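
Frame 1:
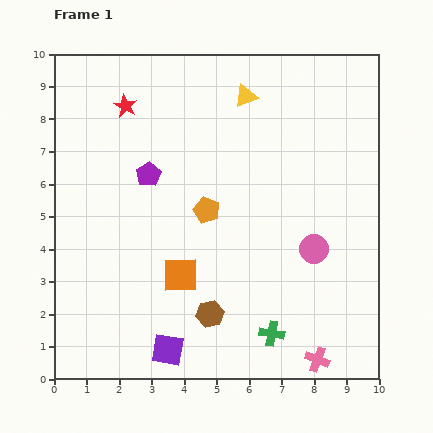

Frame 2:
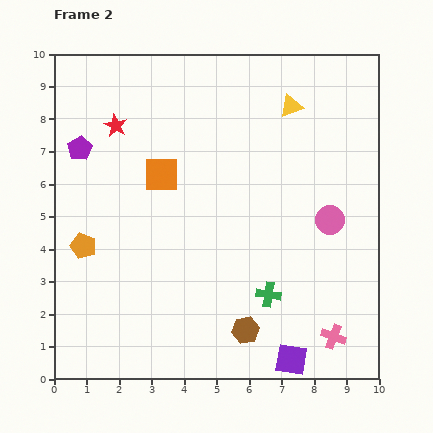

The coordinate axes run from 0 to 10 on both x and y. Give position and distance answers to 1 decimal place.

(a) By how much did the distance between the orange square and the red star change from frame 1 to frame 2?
-3.4

Distance in frame 1: 5.5. Distance in frame 2: 2.1.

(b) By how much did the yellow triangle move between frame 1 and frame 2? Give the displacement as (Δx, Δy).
(1.4, -0.3)

The yellow triangle was at (5.9, 8.7) in frame 1 and (7.3, 8.4) in frame 2.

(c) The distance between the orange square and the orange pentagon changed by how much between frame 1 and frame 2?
+1.1

Distance in frame 1: 2.2. Distance in frame 2: 3.3.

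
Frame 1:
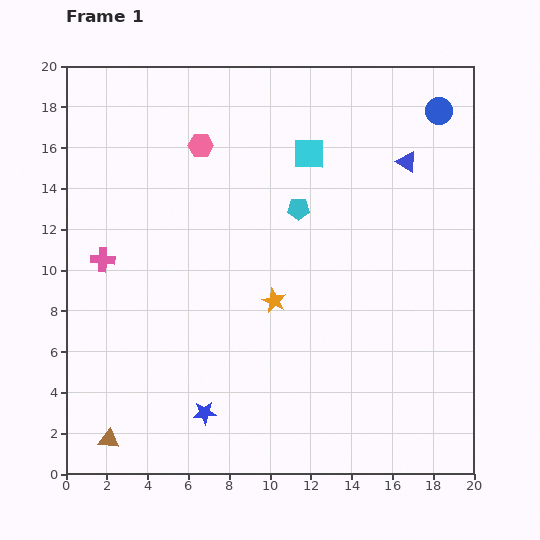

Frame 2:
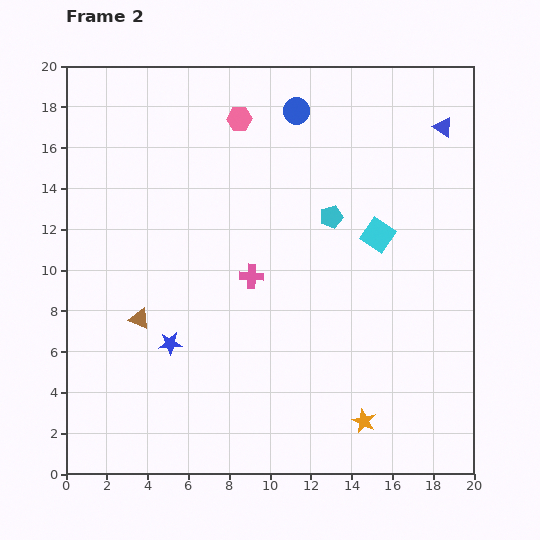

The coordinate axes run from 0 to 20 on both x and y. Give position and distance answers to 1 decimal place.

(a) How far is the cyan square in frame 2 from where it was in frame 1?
5.2

The cyan square moved from (11.9, 15.7) to (15.3, 11.7), a distance of √(3.4² + 4.0²) ≈ 5.2.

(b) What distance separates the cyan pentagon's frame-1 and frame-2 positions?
1.6

The cyan pentagon moved from (11.4, 13.0) to (13.0, 12.6), a distance of √(1.6² + 0.4²) ≈ 1.6.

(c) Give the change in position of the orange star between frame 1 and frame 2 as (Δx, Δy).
(4.4, -5.9)

The orange star was at (10.2, 8.5) in frame 1 and (14.6, 2.6) in frame 2.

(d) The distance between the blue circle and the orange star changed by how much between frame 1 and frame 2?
+3.3

Distance in frame 1: 12.3. Distance in frame 2: 15.6.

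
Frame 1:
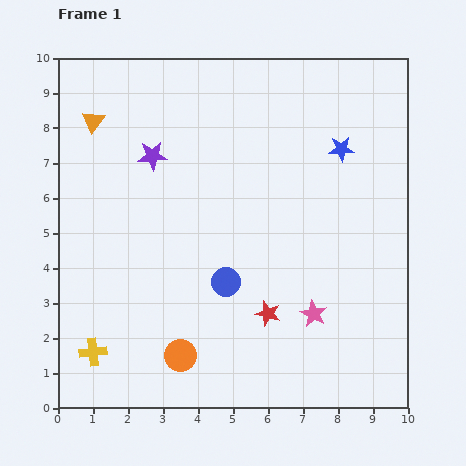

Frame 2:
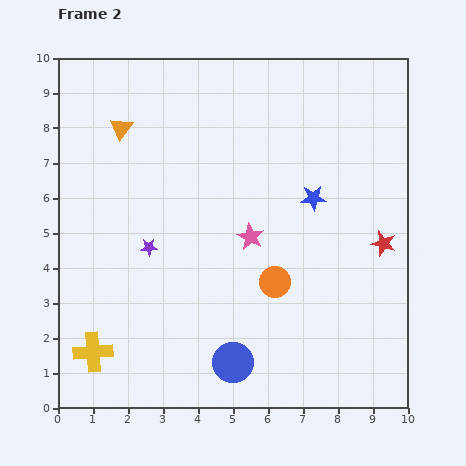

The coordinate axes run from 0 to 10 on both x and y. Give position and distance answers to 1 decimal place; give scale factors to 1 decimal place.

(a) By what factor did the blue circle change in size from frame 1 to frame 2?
1.4×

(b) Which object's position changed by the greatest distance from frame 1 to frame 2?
the red star

(moved 3.9; next 3.4)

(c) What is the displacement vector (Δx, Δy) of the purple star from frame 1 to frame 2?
(-0.1, -2.6)

The purple star was at (2.7, 7.2) in frame 1 and (2.6, 4.6) in frame 2.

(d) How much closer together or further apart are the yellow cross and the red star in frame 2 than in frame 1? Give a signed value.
+3.8

Distance in frame 1: 5.1. Distance in frame 2: 8.9.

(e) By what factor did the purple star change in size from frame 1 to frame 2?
0.6×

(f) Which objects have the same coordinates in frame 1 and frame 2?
the yellow cross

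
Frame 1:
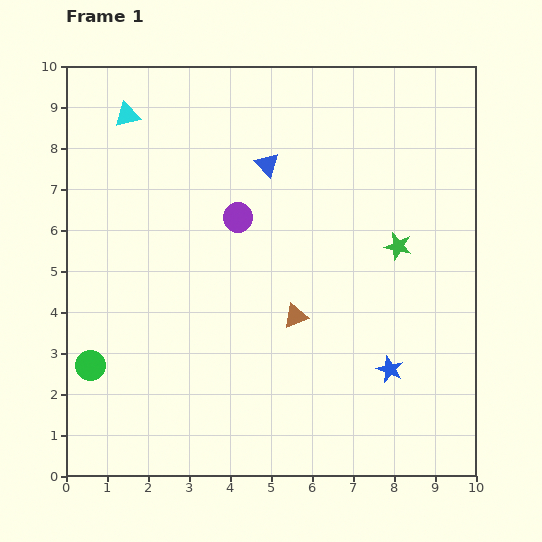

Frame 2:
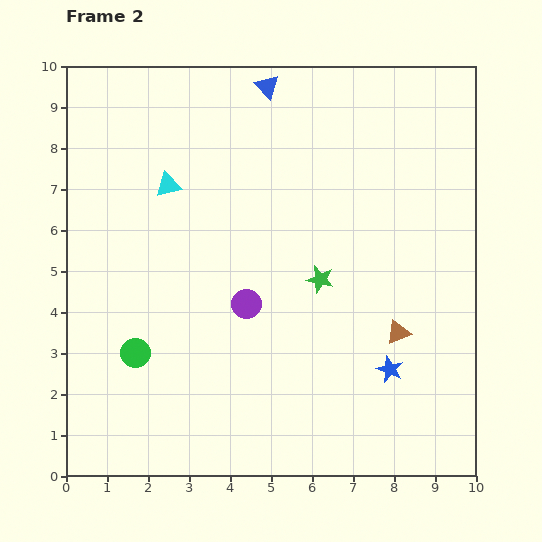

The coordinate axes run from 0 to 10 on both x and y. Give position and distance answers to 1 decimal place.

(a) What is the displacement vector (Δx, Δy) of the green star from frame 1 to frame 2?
(-1.9, -0.8)

The green star was at (8.1, 5.6) in frame 1 and (6.2, 4.8) in frame 2.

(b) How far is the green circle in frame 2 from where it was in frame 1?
1.1

The green circle moved from (0.6, 2.7) to (1.7, 3.0), a distance of √(1.1² + 0.3²) ≈ 1.1.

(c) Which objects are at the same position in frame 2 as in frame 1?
the blue star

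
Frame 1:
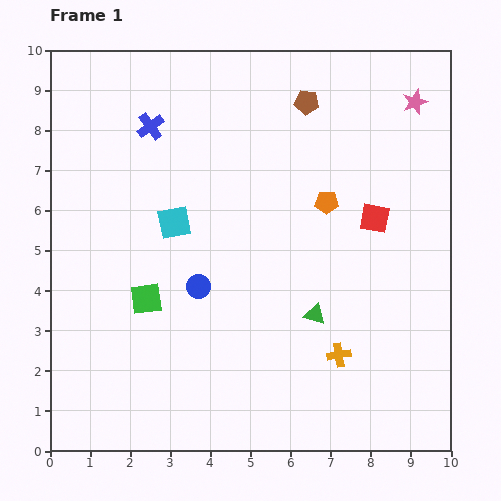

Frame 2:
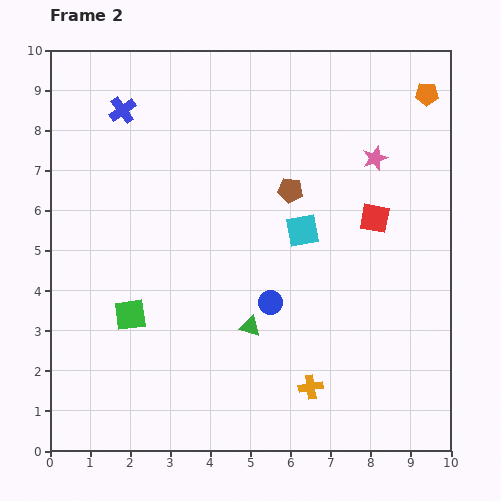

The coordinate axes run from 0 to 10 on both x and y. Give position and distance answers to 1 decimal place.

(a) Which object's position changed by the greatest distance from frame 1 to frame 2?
the orange pentagon

(moved 3.7; next 3.2)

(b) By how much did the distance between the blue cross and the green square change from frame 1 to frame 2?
+0.8

Distance in frame 1: 4.3. Distance in frame 2: 5.1.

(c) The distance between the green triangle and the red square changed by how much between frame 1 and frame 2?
+1.3

Distance in frame 1: 2.8. Distance in frame 2: 4.1.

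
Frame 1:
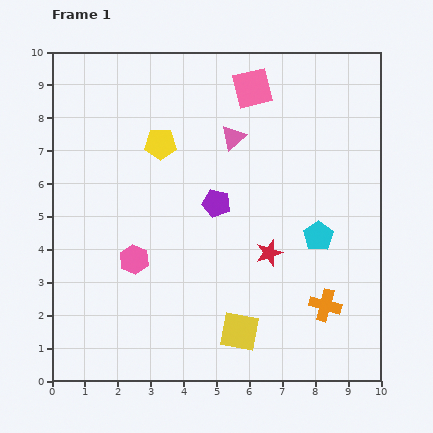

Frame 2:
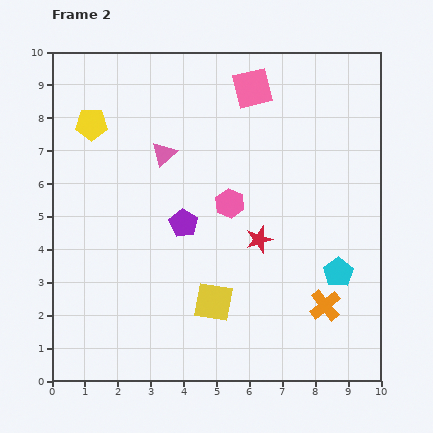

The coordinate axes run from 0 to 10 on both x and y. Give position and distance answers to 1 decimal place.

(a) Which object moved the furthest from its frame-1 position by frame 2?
the pink hexagon

(moved 3.4; next 2.2)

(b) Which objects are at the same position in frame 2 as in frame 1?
the orange cross, the pink square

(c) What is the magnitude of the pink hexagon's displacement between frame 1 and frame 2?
3.4

The pink hexagon moved from (2.5, 3.7) to (5.4, 5.4), a distance of √(2.9² + 1.7²) ≈ 3.4.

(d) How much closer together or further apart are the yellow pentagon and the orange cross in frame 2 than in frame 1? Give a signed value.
+2.0

Distance in frame 1: 7.0. Distance in frame 2: 9.0.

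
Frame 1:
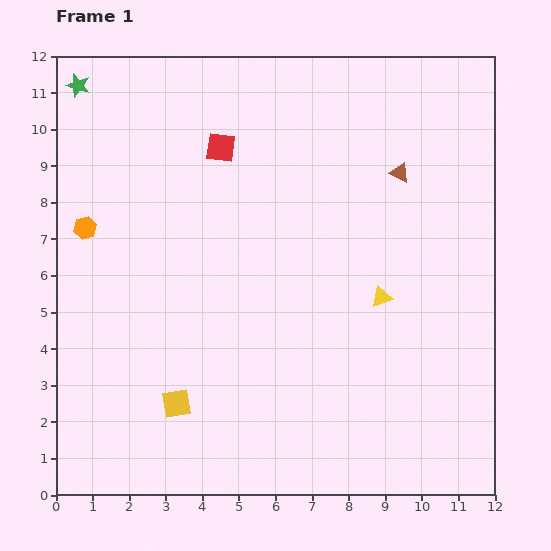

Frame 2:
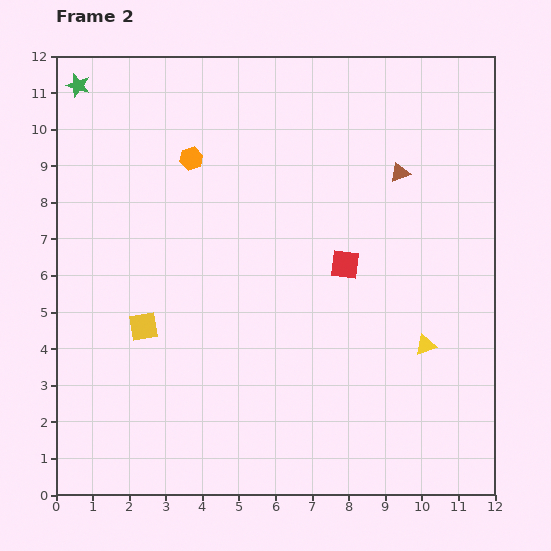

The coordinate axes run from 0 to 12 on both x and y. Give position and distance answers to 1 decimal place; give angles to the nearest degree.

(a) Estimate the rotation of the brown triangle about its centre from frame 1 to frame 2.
47° counter-clockwise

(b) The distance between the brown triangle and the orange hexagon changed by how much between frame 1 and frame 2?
-3.0

Distance in frame 1: 8.7. Distance in frame 2: 5.7.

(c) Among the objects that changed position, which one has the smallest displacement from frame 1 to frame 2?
the yellow triangle

(moved 1.8)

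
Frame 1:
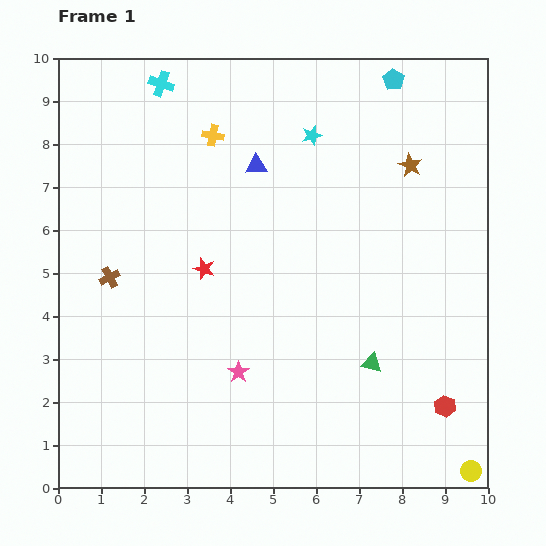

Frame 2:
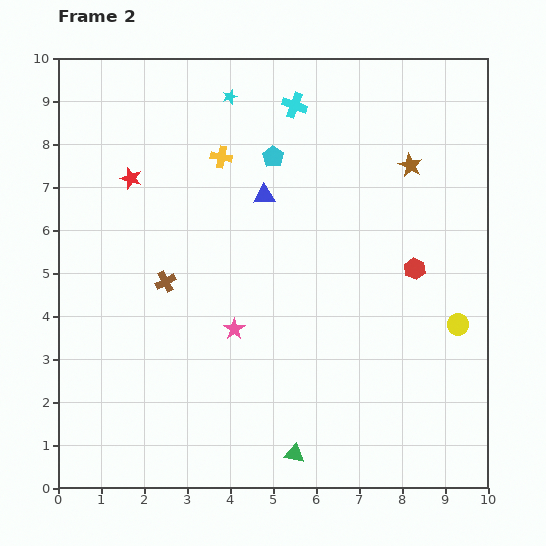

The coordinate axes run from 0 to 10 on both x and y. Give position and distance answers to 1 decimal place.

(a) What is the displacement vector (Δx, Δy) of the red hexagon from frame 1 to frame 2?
(-0.7, 3.2)

The red hexagon was at (9.0, 1.9) in frame 1 and (8.3, 5.1) in frame 2.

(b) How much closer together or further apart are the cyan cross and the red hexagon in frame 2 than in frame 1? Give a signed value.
-5.3

Distance in frame 1: 10.0. Distance in frame 2: 4.7.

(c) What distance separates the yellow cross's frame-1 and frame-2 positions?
0.5

The yellow cross moved from (3.6, 8.2) to (3.8, 7.7), a distance of √(0.2² + 0.5²) ≈ 0.5.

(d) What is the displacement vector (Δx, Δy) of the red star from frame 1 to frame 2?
(-1.7, 2.1)

The red star was at (3.4, 5.1) in frame 1 and (1.7, 7.2) in frame 2.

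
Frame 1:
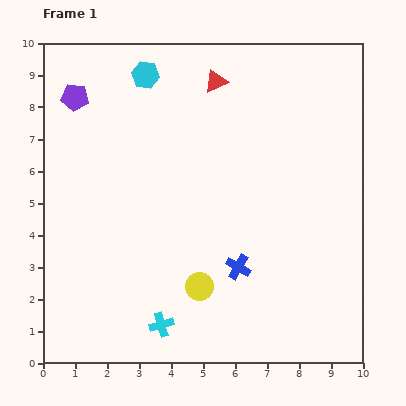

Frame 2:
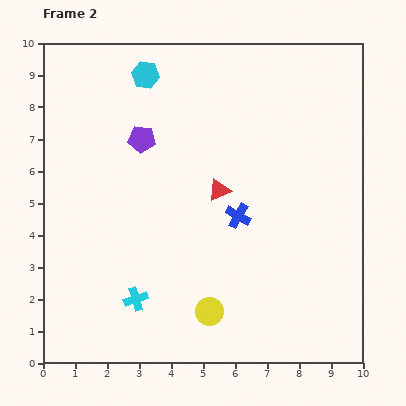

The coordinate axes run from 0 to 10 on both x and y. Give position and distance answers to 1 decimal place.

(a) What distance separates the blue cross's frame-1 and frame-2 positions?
1.6

The blue cross moved from (6.1, 3.0) to (6.1, 4.6), a distance of √(0.0² + 1.6²) ≈ 1.6.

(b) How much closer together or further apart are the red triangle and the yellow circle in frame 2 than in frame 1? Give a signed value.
-2.6

Distance in frame 1: 6.4. Distance in frame 2: 3.8.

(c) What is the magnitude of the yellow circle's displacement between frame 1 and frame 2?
0.9

The yellow circle moved from (4.9, 2.4) to (5.2, 1.6), a distance of √(0.3² + 0.8²) ≈ 0.9.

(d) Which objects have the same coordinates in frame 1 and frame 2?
the cyan hexagon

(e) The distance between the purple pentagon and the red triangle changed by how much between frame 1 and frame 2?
-1.5

Distance in frame 1: 4.4. Distance in frame 2: 2.9.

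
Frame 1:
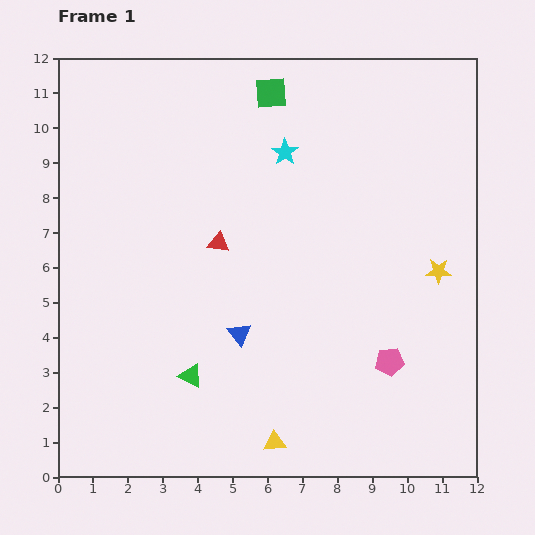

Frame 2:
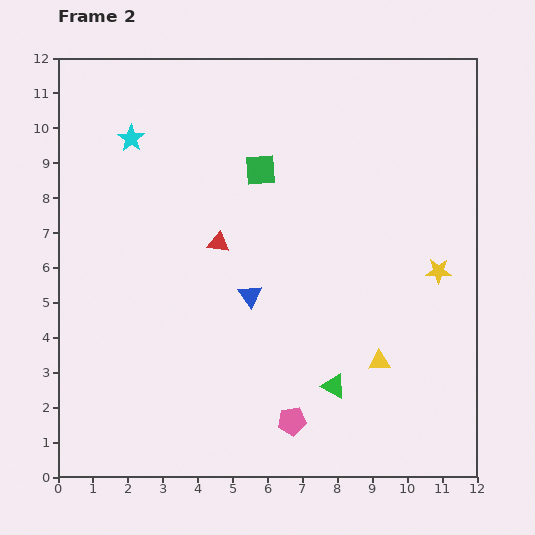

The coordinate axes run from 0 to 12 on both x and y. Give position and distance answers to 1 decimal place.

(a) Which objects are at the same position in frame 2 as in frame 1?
the red triangle, the yellow star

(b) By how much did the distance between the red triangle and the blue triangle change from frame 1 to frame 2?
-1.0

Distance in frame 1: 2.7. Distance in frame 2: 1.7.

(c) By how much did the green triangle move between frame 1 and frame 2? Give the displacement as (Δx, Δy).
(4.1, -0.3)

The green triangle was at (3.8, 2.9) in frame 1 and (7.9, 2.6) in frame 2.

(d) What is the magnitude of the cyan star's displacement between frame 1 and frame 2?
4.4

The cyan star moved from (6.5, 9.3) to (2.1, 9.7), a distance of √(4.4² + 0.4²) ≈ 4.4.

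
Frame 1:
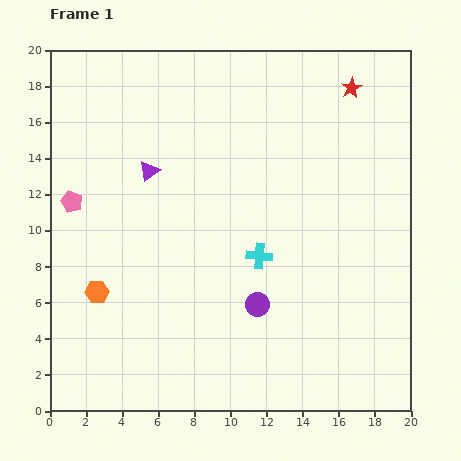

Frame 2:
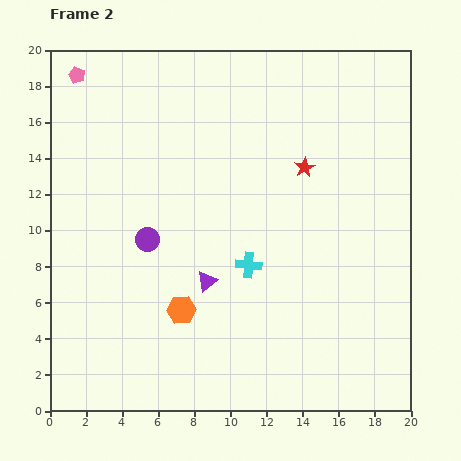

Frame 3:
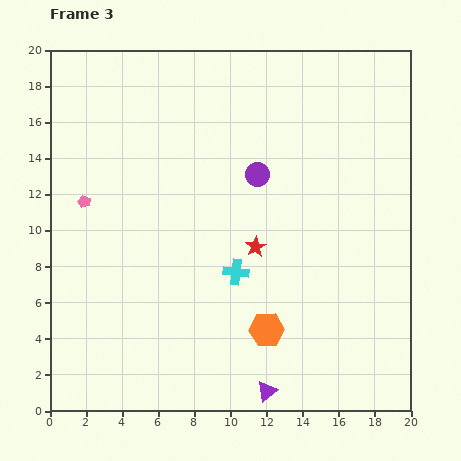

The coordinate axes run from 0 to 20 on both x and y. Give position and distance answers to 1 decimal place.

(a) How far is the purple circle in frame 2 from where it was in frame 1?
7.1

The purple circle moved from (11.5, 5.9) to (5.4, 9.5), a distance of √(6.1² + 3.6²) ≈ 7.1.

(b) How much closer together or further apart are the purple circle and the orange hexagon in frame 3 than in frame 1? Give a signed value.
-0.3

Distance in frame 1: 8.9. Distance in frame 3: 8.6.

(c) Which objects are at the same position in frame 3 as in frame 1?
none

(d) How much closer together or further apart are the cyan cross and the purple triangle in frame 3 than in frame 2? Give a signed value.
+4.3

Distance in frame 2: 2.5. Distance in frame 3: 6.8.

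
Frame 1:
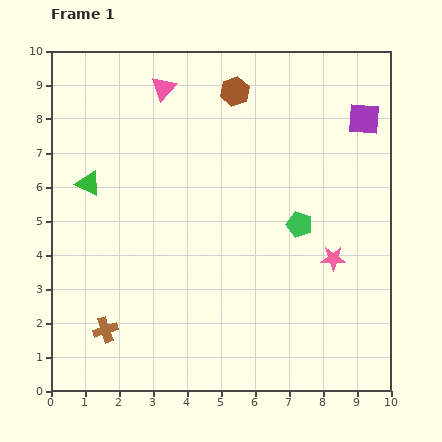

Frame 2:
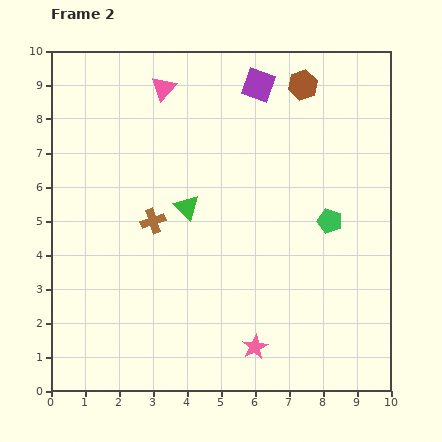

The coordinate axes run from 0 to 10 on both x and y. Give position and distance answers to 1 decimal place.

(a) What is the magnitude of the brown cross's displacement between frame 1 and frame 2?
3.5

The brown cross moved from (1.6, 1.8) to (3.0, 5.0), a distance of √(1.4² + 3.2²) ≈ 3.5.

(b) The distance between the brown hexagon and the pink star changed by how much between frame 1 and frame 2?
+2.1

Distance in frame 1: 5.7. Distance in frame 2: 7.8.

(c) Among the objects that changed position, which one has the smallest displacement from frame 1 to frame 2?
the green pentagon

(moved 0.9)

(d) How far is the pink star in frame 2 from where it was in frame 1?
3.5

The pink star moved from (8.3, 3.9) to (6.0, 1.3), a distance of √(2.3² + 2.6²) ≈ 3.5.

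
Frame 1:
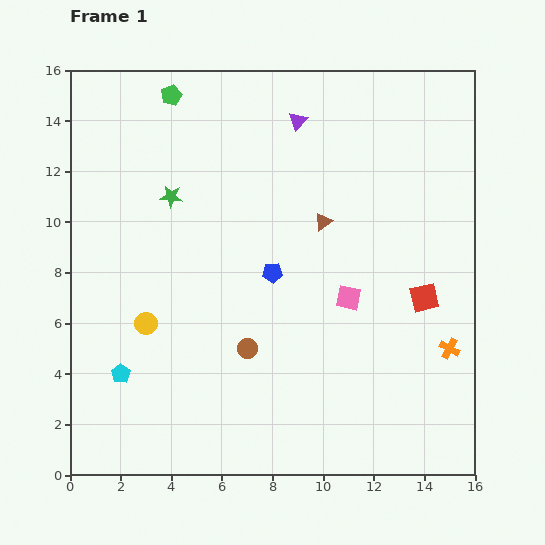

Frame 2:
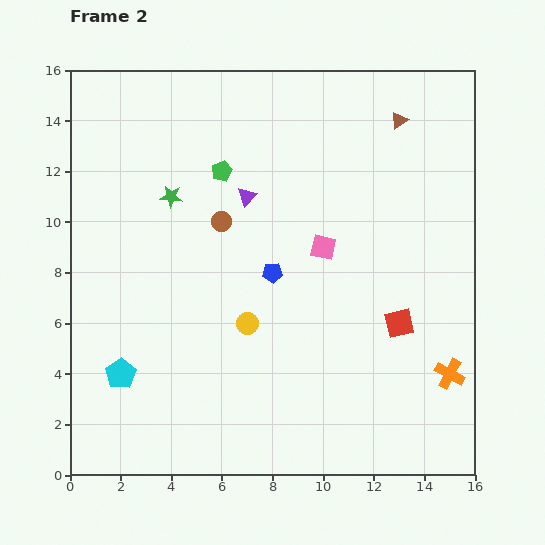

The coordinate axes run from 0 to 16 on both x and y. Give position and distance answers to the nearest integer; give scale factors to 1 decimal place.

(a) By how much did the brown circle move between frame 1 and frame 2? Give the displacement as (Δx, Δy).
(-1, 5)

The brown circle was at (7, 5) in frame 1 and (6, 10) in frame 2.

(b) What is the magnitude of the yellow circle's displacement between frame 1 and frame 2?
4

The yellow circle moved from (3, 6) to (7, 6), a distance of √(4² + 0²) ≈ 4.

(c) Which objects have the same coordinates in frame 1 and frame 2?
the cyan pentagon, the blue pentagon, the green star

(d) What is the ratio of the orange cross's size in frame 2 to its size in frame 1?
1.5×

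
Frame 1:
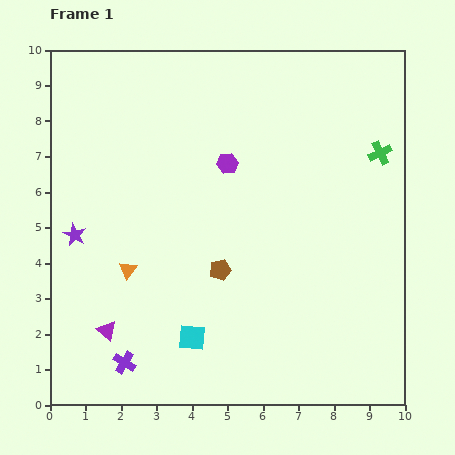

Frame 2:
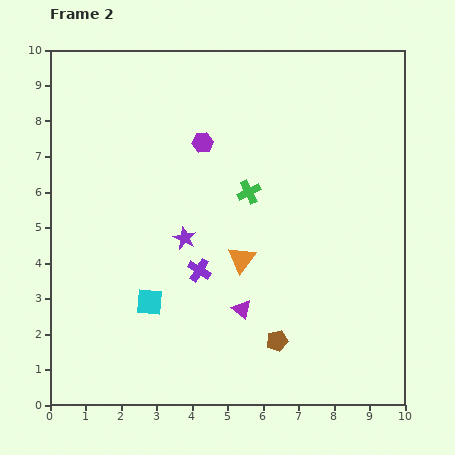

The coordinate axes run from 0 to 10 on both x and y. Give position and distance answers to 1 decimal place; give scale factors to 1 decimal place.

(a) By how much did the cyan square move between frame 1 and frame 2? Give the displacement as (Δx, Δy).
(-1.2, 1.0)

The cyan square was at (4.0, 1.9) in frame 1 and (2.8, 2.9) in frame 2.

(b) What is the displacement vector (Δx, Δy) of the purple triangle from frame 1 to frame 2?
(3.8, 0.6)

The purple triangle was at (1.6, 2.1) in frame 1 and (5.4, 2.7) in frame 2.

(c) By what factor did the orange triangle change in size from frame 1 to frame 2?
1.6×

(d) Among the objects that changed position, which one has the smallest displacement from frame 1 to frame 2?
the purple hexagon

(moved 0.9)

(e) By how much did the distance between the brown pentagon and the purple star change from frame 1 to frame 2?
-0.3

Distance in frame 1: 4.2. Distance in frame 2: 3.9.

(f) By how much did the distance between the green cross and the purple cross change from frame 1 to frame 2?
-6.7

Distance in frame 1: 9.3. Distance in frame 2: 2.6.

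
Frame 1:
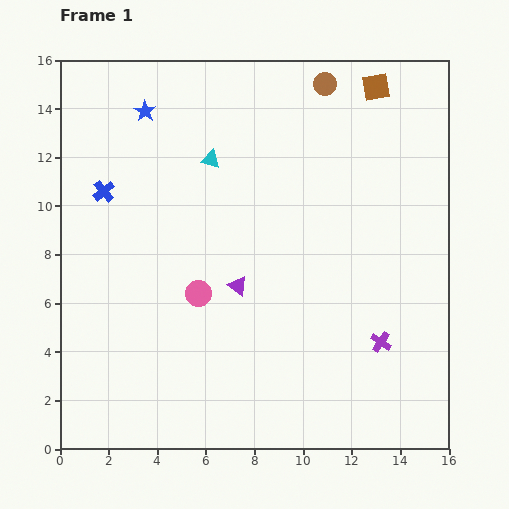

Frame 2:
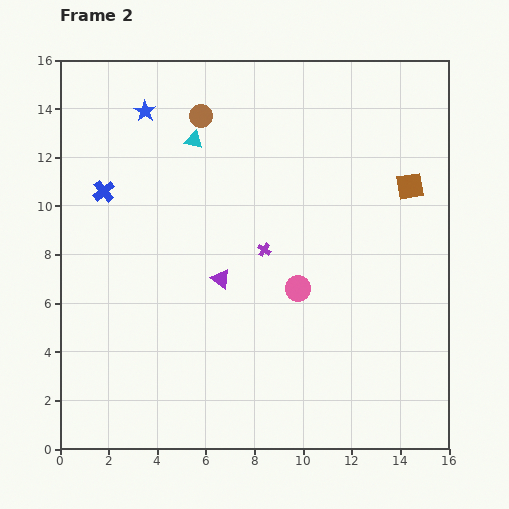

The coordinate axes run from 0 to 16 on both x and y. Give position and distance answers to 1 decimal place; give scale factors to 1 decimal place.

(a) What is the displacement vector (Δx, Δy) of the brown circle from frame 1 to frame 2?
(-5.1, -1.3)

The brown circle was at (10.9, 15.0) in frame 1 and (5.8, 13.7) in frame 2.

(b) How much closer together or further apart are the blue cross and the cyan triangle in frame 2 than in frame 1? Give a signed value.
-0.3

Distance in frame 1: 4.6. Distance in frame 2: 4.3.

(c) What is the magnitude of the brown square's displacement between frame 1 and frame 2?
4.3

The brown square moved from (13.0, 14.9) to (14.4, 10.8), a distance of √(1.4² + 4.1²) ≈ 4.3.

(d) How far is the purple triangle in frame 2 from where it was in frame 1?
0.8

The purple triangle moved from (7.3, 6.7) to (6.6, 7.0), a distance of √(0.7² + 0.3²) ≈ 0.8.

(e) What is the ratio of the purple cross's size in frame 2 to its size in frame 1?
0.6×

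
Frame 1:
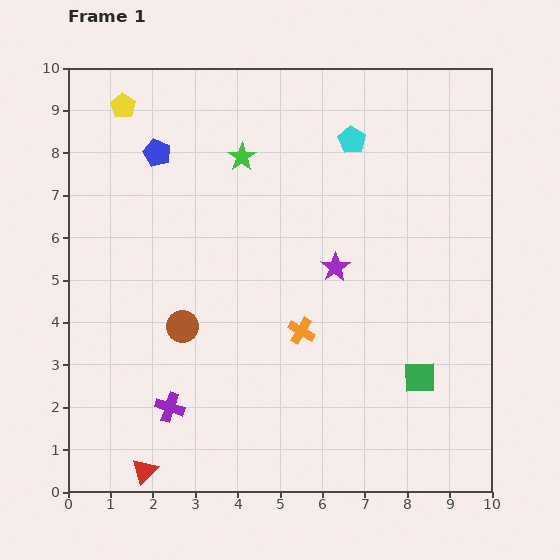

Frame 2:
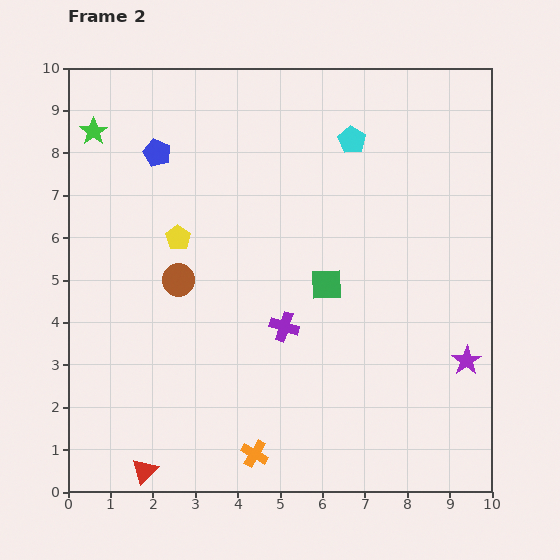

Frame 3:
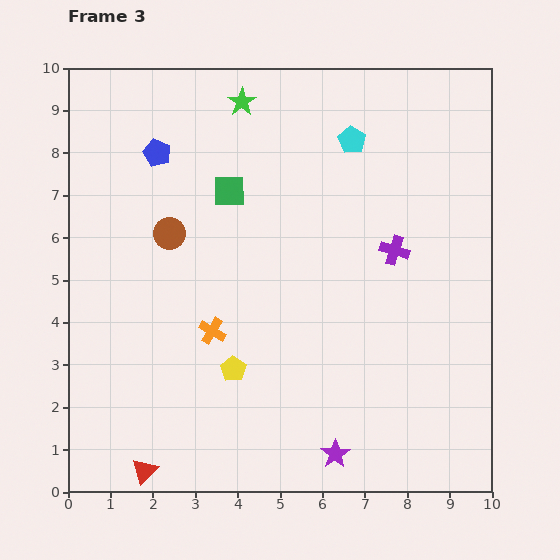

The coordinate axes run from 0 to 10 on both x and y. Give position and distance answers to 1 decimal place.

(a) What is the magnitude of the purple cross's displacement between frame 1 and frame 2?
3.3

The purple cross moved from (2.4, 2.0) to (5.1, 3.9), a distance of √(2.7² + 1.9²) ≈ 3.3.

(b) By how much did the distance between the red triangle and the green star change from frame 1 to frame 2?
+0.4

Distance in frame 1: 7.7. Distance in frame 2: 8.1.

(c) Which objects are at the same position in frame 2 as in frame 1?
the red triangle, the cyan pentagon, the blue pentagon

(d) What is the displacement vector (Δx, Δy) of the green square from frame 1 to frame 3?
(-4.5, 4.4)

The green square was at (8.3, 2.7) in frame 1 and (3.8, 7.1) in frame 3.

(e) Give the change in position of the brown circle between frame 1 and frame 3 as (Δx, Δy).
(-0.3, 2.2)

The brown circle was at (2.7, 3.9) in frame 1 and (2.4, 6.1) in frame 3.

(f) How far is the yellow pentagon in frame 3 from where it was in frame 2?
3.4

The yellow pentagon moved from (2.6, 6.0) to (3.9, 2.9), a distance of √(1.3² + 3.1²) ≈ 3.4.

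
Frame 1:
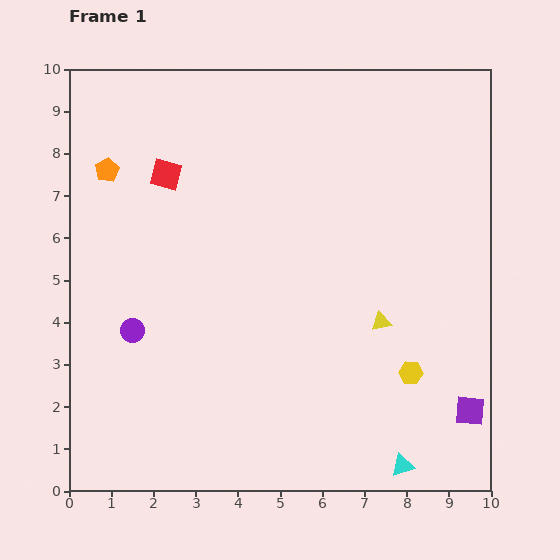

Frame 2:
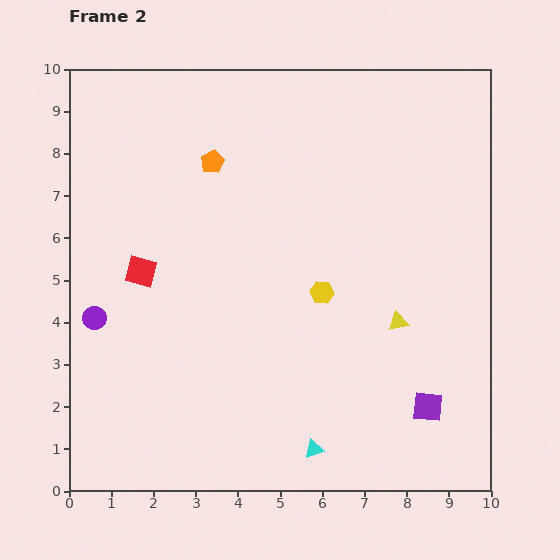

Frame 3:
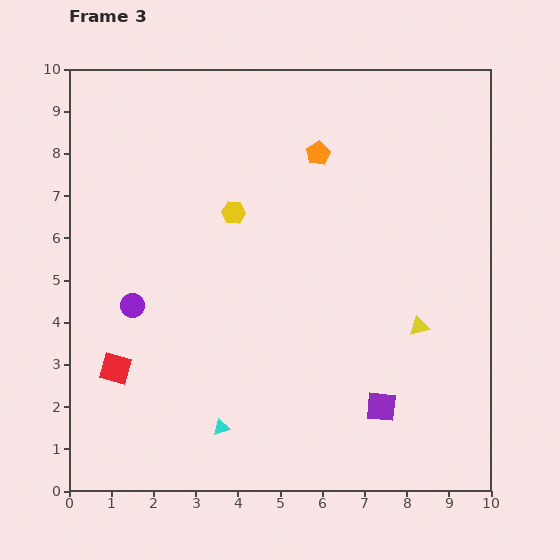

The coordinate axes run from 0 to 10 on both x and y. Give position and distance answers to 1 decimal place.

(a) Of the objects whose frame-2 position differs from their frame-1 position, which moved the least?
the yellow triangle

(moved 0.4)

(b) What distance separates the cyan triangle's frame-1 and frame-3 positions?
4.4

The cyan triangle moved from (7.9, 0.6) to (3.6, 1.5), a distance of √(4.3² + 0.9²) ≈ 4.4.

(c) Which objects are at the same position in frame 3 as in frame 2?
none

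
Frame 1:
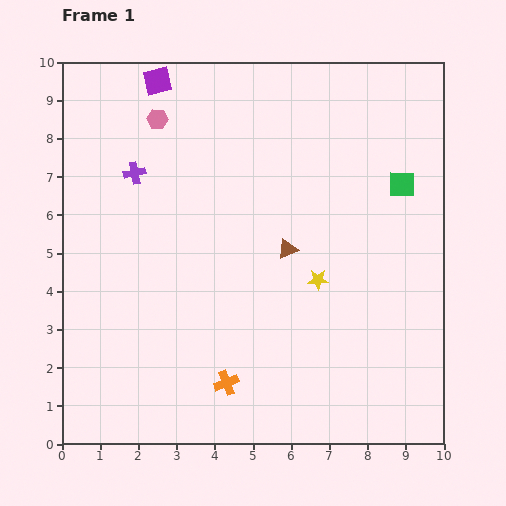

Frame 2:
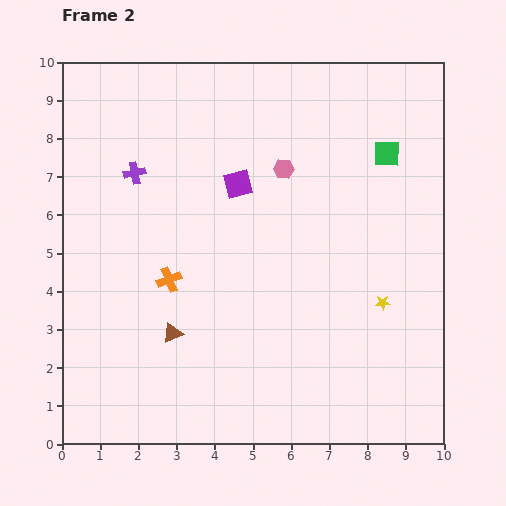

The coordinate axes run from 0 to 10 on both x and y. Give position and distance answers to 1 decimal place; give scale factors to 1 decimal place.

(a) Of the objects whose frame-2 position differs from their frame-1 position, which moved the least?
the green square

(moved 0.9)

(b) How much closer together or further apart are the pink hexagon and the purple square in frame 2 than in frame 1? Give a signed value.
+0.3

Distance in frame 1: 1.0. Distance in frame 2: 1.3.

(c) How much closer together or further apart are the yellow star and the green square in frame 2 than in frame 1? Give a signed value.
+0.6

Distance in frame 1: 3.3. Distance in frame 2: 3.9.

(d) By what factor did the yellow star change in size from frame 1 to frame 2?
0.7×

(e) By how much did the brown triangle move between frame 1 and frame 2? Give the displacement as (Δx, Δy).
(-3.0, -2.2)

The brown triangle was at (5.9, 5.1) in frame 1 and (2.9, 2.9) in frame 2.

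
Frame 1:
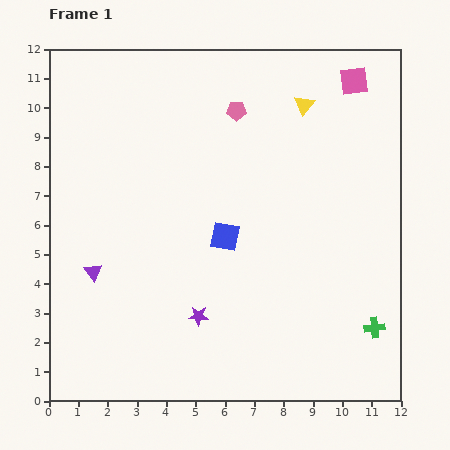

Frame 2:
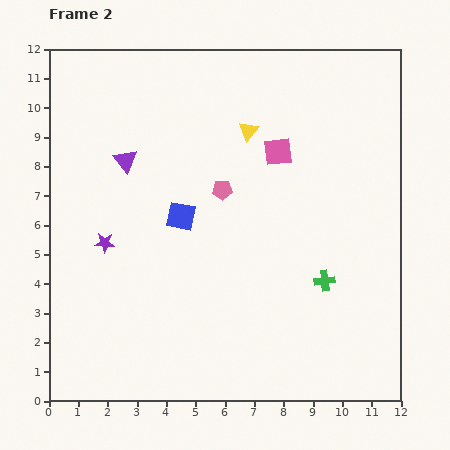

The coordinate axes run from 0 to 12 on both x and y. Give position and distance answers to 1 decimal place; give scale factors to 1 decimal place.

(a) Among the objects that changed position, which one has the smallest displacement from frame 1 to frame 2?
the blue square

(moved 1.7)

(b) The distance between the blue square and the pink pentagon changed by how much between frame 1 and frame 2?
-2.6

Distance in frame 1: 4.3. Distance in frame 2: 1.7.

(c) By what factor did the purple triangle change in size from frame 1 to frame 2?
1.3×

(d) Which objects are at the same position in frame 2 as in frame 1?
none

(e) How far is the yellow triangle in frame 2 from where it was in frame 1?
2.1

The yellow triangle moved from (8.7, 10.1) to (6.8, 9.2), a distance of √(1.9² + 0.9²) ≈ 2.1.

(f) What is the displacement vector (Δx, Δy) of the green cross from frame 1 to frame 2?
(-1.7, 1.6)

The green cross was at (11.1, 2.5) in frame 1 and (9.4, 4.1) in frame 2.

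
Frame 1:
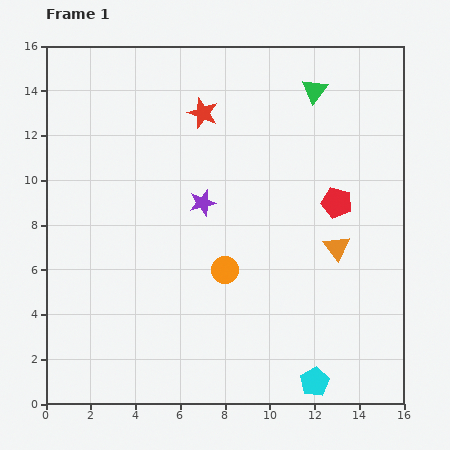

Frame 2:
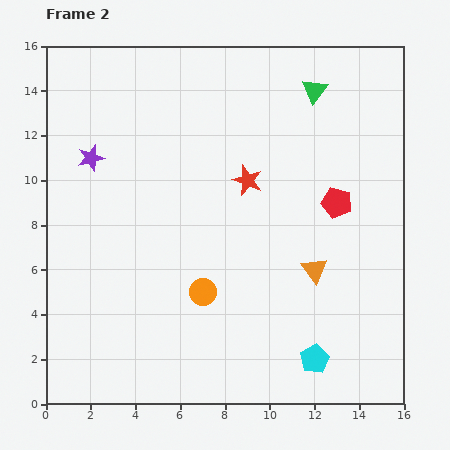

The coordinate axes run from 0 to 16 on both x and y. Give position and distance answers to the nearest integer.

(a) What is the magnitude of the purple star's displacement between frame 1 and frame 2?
5

The purple star moved from (7, 9) to (2, 11), a distance of √(5² + 2²) ≈ 5.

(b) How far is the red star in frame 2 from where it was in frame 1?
4

The red star moved from (7, 13) to (9, 10), a distance of √(2² + 3²) ≈ 4.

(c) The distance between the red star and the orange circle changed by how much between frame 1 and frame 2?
-2

Distance in frame 1: 7. Distance in frame 2: 5.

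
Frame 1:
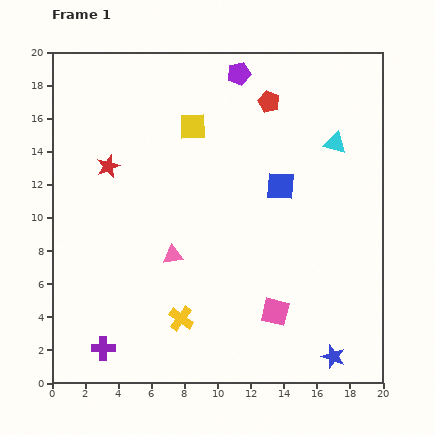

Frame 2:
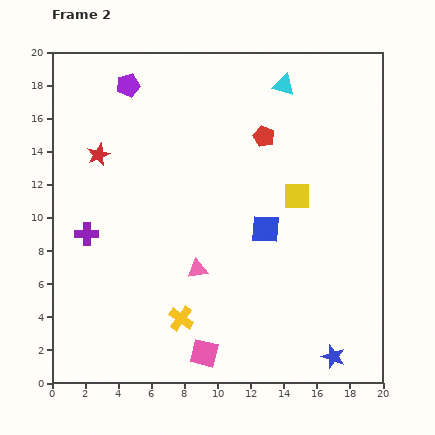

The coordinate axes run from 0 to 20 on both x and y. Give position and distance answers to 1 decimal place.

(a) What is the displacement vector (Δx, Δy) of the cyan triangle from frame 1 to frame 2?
(-3.1, 3.5)

The cyan triangle was at (17.1, 14.5) in frame 1 and (14.0, 18.0) in frame 2.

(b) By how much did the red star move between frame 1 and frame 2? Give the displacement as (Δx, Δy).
(-0.6, 0.7)

The red star was at (3.4, 13.1) in frame 1 and (2.8, 13.8) in frame 2.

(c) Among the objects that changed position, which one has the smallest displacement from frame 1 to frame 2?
the red star

(moved 0.9)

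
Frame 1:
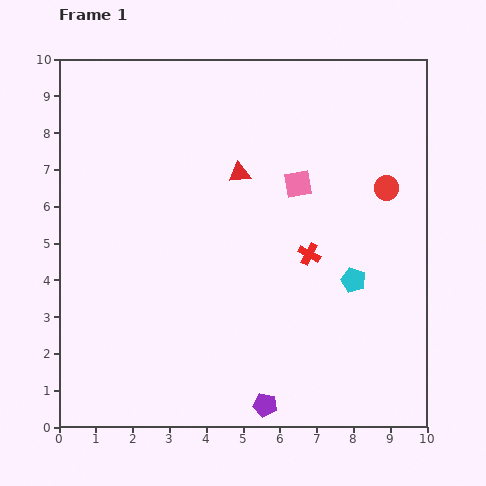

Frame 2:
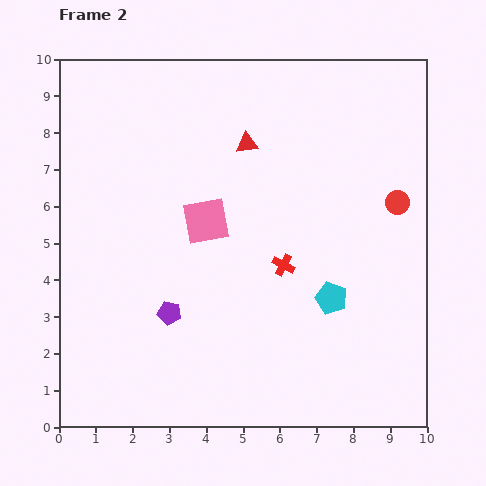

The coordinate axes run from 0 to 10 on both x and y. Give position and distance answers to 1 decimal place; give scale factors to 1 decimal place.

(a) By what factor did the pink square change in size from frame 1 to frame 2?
1.7×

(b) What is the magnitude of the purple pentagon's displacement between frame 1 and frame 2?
3.6

The purple pentagon moved from (5.6, 0.6) to (3.0, 3.1), a distance of √(2.6² + 2.5²) ≈ 3.6.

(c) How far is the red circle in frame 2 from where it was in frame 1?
0.5

The red circle moved from (8.9, 6.5) to (9.2, 6.1), a distance of √(0.3² + 0.4²) ≈ 0.5.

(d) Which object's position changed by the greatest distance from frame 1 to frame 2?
the purple pentagon

(moved 3.6; next 2.7)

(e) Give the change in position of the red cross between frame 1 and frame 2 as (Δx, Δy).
(-0.7, -0.3)

The red cross was at (6.8, 4.7) in frame 1 and (6.1, 4.4) in frame 2.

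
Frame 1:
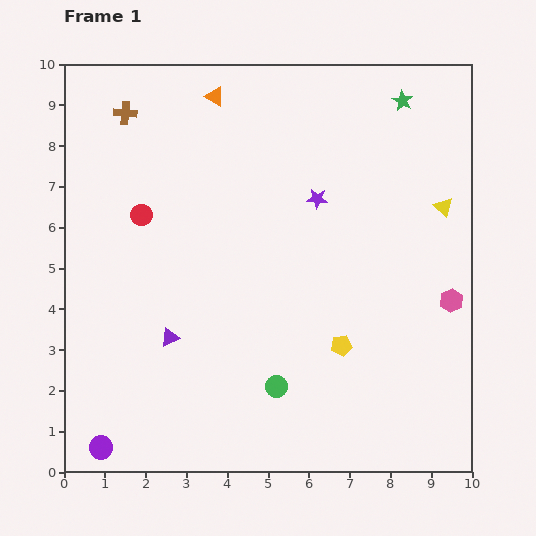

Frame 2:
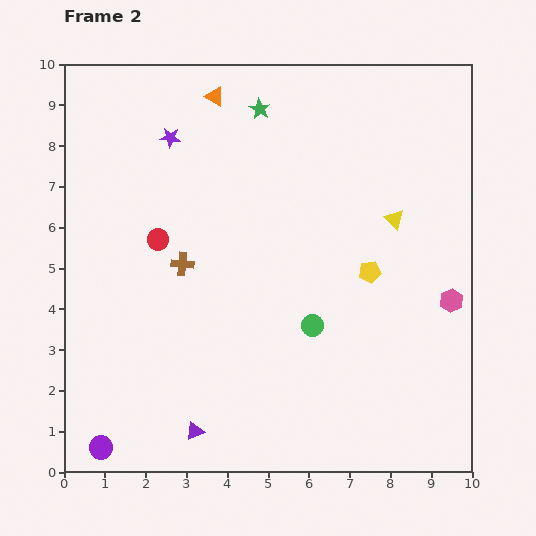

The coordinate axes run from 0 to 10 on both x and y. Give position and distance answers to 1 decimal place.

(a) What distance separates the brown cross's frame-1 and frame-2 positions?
4.0

The brown cross moved from (1.5, 8.8) to (2.9, 5.1), a distance of √(1.4² + 3.7²) ≈ 4.0.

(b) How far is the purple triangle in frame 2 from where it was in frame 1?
2.4

The purple triangle moved from (2.6, 3.3) to (3.2, 1.0), a distance of √(0.6² + 2.3²) ≈ 2.4.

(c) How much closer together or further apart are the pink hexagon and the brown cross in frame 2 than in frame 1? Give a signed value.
-2.5

Distance in frame 1: 9.2. Distance in frame 2: 6.7.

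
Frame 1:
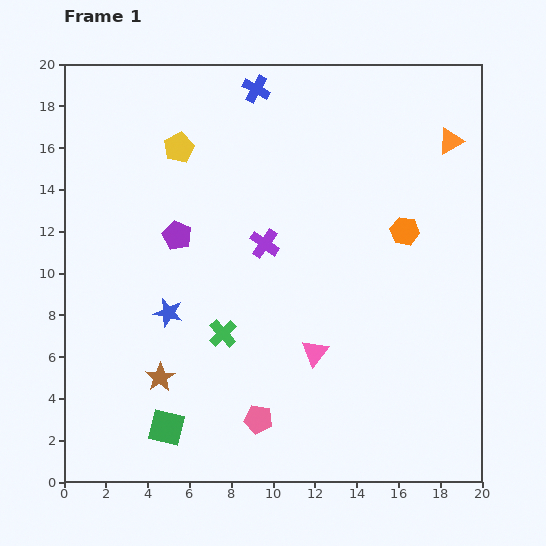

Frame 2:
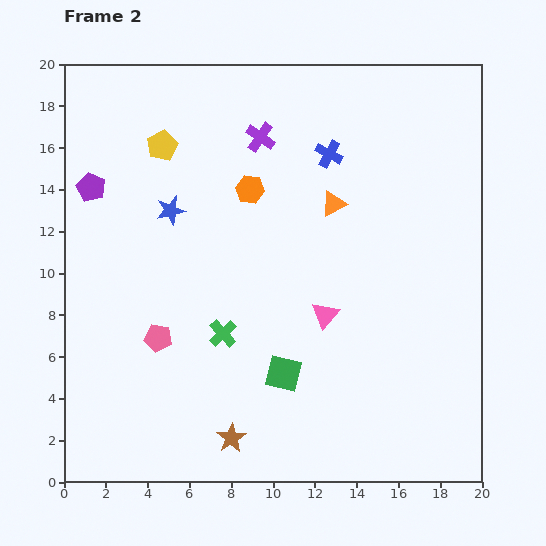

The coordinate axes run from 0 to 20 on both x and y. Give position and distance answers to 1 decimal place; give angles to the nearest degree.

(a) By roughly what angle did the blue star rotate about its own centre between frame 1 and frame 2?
26° counter-clockwise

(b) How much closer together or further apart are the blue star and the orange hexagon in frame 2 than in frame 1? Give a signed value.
-8.1

Distance in frame 1: 12.0. Distance in frame 2: 3.9.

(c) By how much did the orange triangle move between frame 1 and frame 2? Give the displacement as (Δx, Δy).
(-5.6, -3.0)

The orange triangle was at (18.5, 16.3) in frame 1 and (12.9, 13.3) in frame 2.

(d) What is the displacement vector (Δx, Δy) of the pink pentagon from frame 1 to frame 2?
(-4.8, 3.9)

The pink pentagon was at (9.3, 3.0) in frame 1 and (4.5, 6.9) in frame 2.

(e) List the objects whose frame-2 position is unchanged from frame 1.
the green cross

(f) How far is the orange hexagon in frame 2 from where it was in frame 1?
7.7

The orange hexagon moved from (16.3, 12.0) to (8.9, 14.0), a distance of √(7.4² + 2.0²) ≈ 7.7.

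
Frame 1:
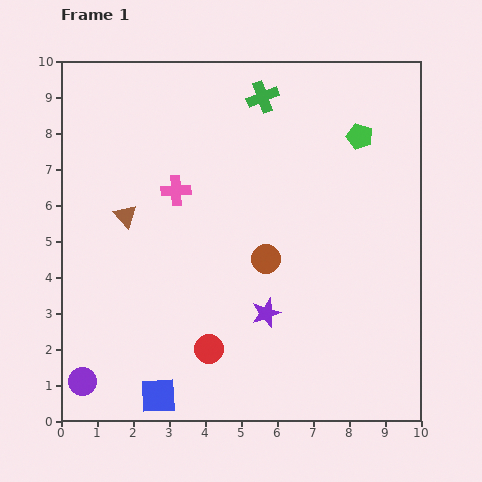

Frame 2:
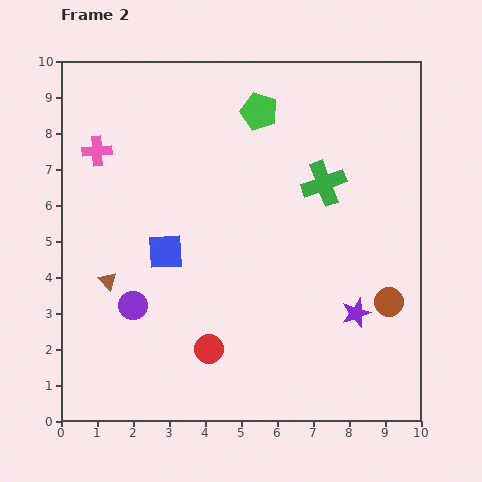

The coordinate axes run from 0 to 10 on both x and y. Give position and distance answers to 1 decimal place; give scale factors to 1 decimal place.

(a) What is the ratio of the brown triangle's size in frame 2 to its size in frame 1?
0.8×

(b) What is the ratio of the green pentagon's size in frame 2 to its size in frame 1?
1.4×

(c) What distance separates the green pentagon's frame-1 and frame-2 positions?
2.9

The green pentagon moved from (8.3, 7.9) to (5.5, 8.6), a distance of √(2.8² + 0.7²) ≈ 2.9.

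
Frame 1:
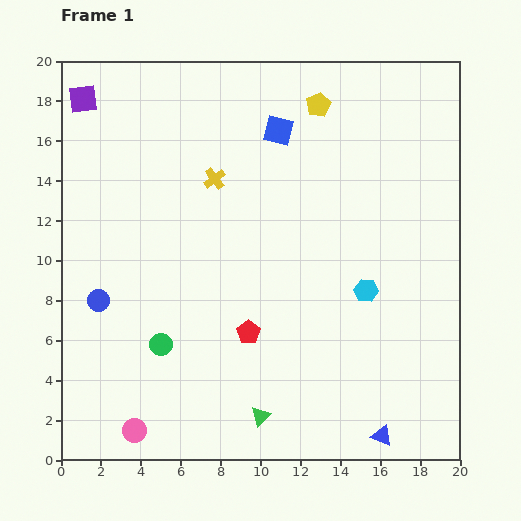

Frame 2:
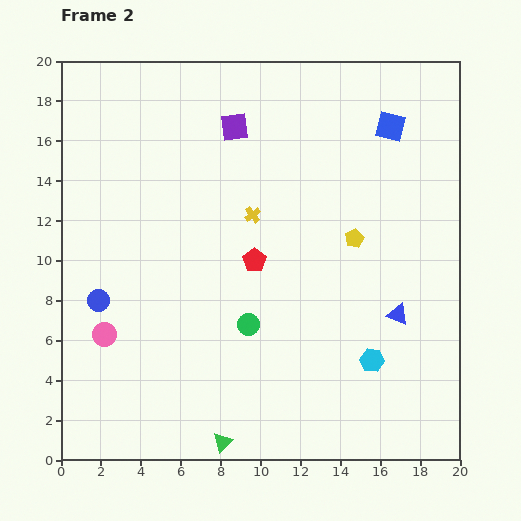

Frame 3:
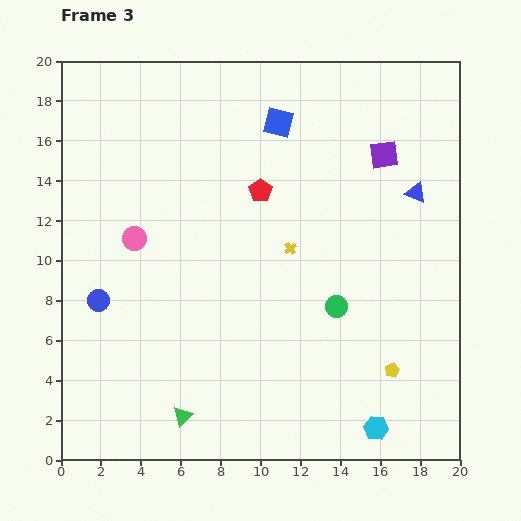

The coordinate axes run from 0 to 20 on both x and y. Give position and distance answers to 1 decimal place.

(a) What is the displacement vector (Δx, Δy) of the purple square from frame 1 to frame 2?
(7.6, -1.4)

The purple square was at (1.1, 18.1) in frame 1 and (8.7, 16.7) in frame 2.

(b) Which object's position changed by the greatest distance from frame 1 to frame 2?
the purple square

(moved 7.7; next 6.9)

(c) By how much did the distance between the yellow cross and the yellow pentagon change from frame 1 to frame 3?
+1.6

Distance in frame 1: 6.4. Distance in frame 3: 8.0.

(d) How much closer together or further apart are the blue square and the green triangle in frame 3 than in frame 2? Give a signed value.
-2.4

Distance in frame 2: 17.9. Distance in frame 3: 15.5.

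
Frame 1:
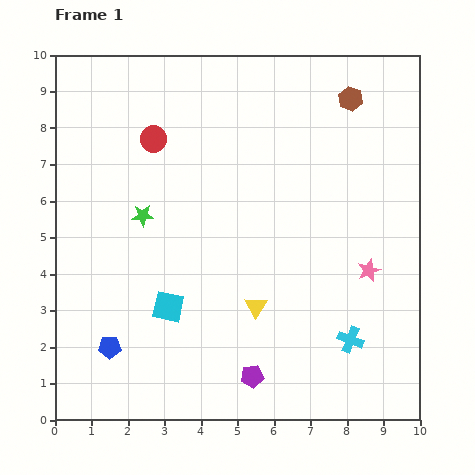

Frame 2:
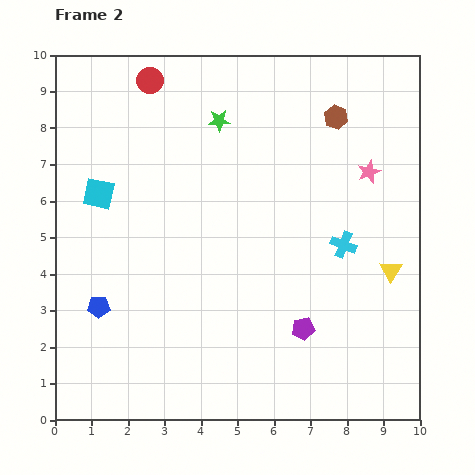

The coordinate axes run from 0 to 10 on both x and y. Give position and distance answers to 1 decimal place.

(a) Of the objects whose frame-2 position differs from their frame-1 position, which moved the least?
the brown hexagon

(moved 0.6)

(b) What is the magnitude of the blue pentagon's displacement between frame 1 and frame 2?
1.1

The blue pentagon moved from (1.5, 2.0) to (1.2, 3.1), a distance of √(0.3² + 1.1²) ≈ 1.1.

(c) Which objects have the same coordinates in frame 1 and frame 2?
none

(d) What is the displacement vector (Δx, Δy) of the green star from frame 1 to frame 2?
(2.1, 2.6)

The green star was at (2.4, 5.6) in frame 1 and (4.5, 8.2) in frame 2.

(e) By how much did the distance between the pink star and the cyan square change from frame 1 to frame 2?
+1.8

Distance in frame 1: 5.6. Distance in frame 2: 7.4.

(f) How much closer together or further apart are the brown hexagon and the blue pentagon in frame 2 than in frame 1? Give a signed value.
-1.2

Distance in frame 1: 9.5. Distance in frame 2: 8.3.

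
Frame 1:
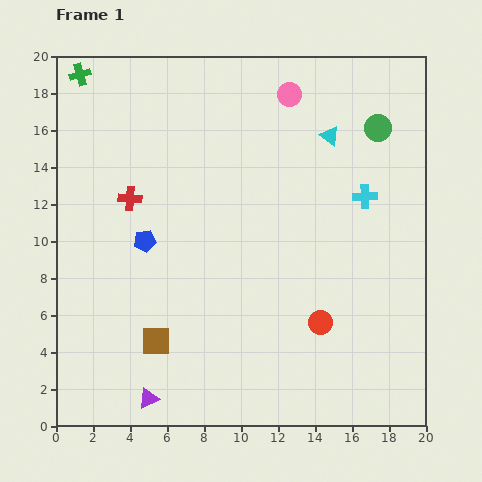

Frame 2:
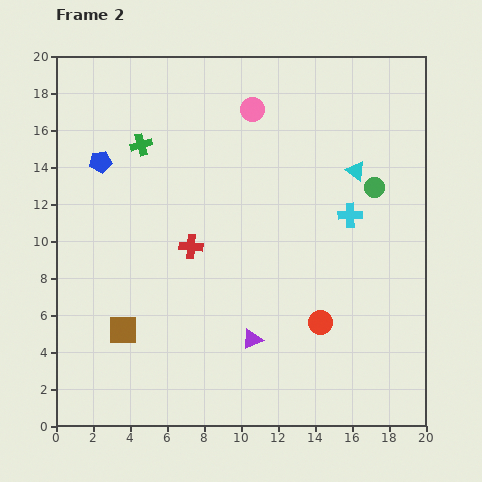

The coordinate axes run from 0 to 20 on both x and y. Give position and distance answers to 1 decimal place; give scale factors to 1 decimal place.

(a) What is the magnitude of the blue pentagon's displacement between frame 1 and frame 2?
4.9

The blue pentagon moved from (4.8, 10.0) to (2.4, 14.3), a distance of √(2.4² + 4.3²) ≈ 4.9.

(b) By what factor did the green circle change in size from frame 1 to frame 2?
0.7×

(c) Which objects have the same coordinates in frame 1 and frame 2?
the red circle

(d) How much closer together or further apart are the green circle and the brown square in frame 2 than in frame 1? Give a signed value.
-1.0

Distance in frame 1: 16.6. Distance in frame 2: 15.6.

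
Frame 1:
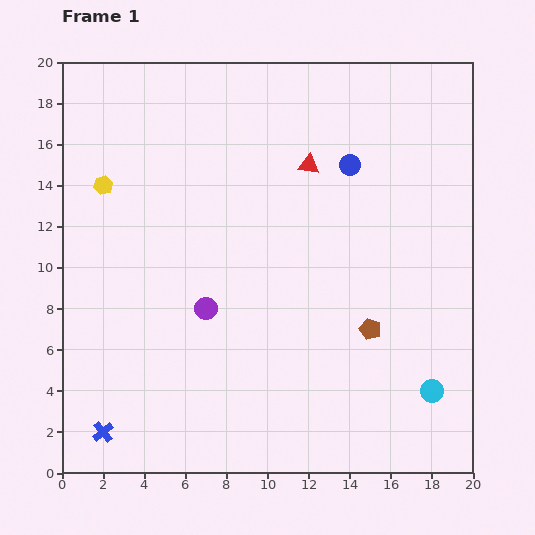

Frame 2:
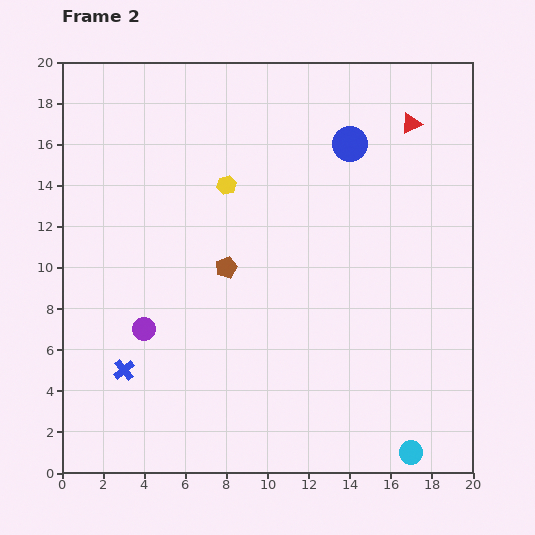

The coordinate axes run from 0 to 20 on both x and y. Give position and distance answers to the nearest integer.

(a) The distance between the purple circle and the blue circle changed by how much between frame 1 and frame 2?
+3

Distance in frame 1: 10. Distance in frame 2: 13.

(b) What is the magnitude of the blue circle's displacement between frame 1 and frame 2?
1

The blue circle moved from (14, 15) to (14, 16), a distance of √(0² + 1²) ≈ 1.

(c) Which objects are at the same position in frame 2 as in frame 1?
none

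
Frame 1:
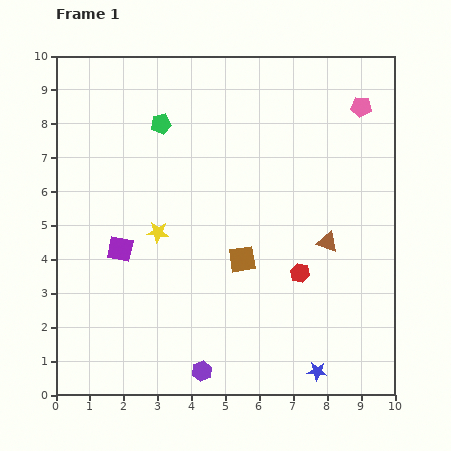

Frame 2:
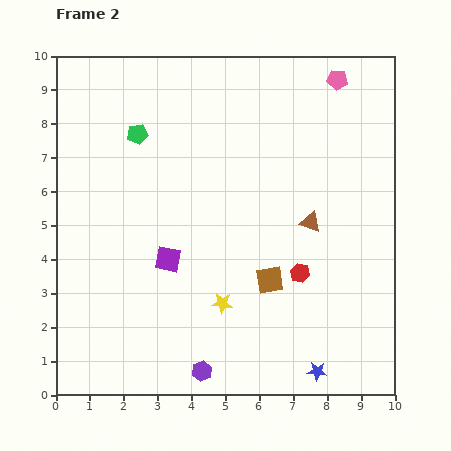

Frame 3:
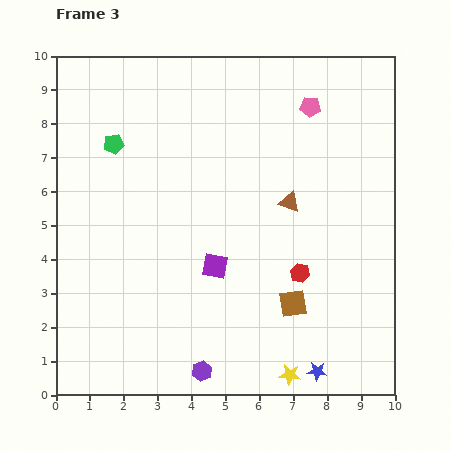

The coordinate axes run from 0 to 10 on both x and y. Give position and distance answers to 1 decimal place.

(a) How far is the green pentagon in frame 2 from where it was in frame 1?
0.8

The green pentagon moved from (3.1, 8.0) to (2.4, 7.7), a distance of √(0.7² + 0.3²) ≈ 0.8.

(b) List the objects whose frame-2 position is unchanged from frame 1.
the purple hexagon, the red hexagon, the blue star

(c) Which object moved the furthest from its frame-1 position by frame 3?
the yellow star

(moved 5.7; next 2.8)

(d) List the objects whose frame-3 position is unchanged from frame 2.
the purple hexagon, the red hexagon, the blue star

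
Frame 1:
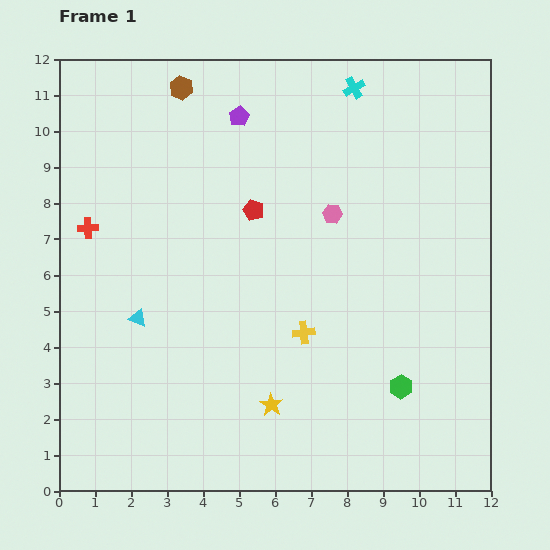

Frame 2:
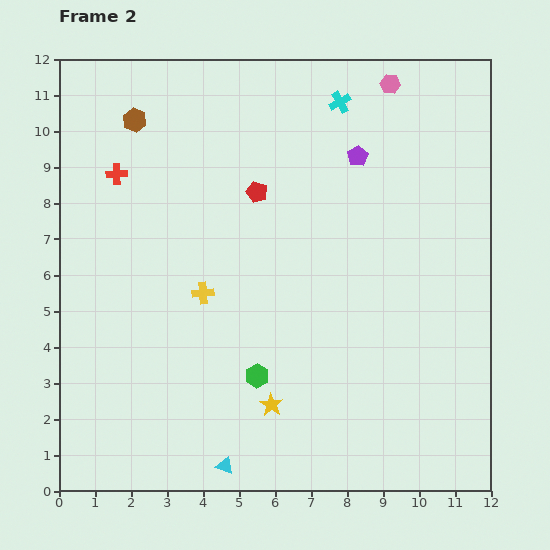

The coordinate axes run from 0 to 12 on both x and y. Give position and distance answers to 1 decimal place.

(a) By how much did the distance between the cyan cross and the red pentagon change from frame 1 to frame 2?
-1.0

Distance in frame 1: 4.4. Distance in frame 2: 3.4.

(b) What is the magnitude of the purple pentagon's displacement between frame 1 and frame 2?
3.5

The purple pentagon moved from (5.0, 10.4) to (8.3, 9.3), a distance of √(3.3² + 1.1²) ≈ 3.5.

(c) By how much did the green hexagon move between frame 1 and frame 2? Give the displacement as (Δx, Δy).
(-4.0, 0.3)

The green hexagon was at (9.5, 2.9) in frame 1 and (5.5, 3.2) in frame 2.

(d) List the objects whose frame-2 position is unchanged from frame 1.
the yellow star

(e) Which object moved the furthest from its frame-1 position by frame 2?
the cyan triangle

(moved 4.8; next 4.0)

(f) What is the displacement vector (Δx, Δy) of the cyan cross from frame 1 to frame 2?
(-0.4, -0.4)

The cyan cross was at (8.2, 11.2) in frame 1 and (7.8, 10.8) in frame 2.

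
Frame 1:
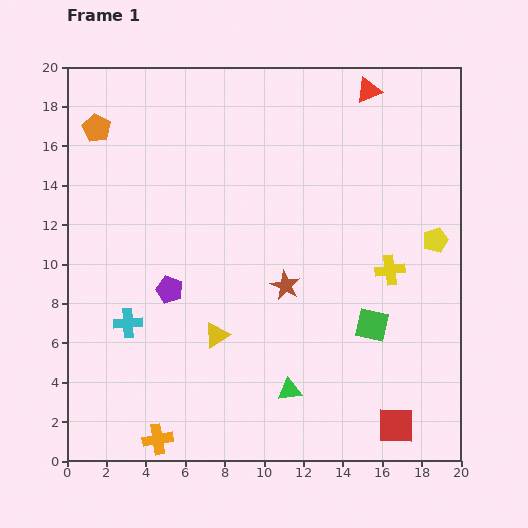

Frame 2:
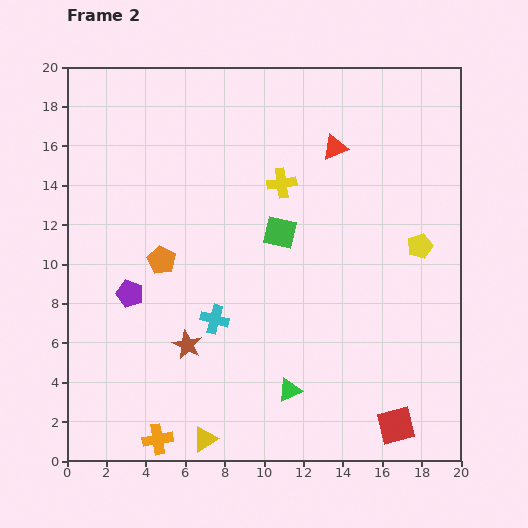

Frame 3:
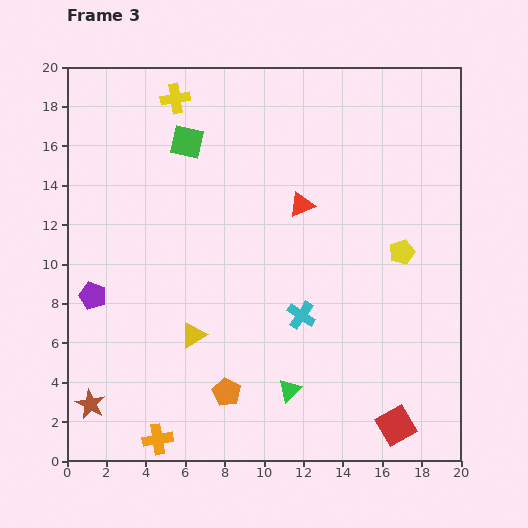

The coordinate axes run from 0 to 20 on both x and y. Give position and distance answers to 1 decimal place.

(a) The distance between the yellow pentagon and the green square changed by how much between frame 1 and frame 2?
+1.7

Distance in frame 1: 5.4. Distance in frame 2: 7.1.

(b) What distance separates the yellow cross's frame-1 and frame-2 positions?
7.0

The yellow cross moved from (16.4, 9.7) to (10.9, 14.1), a distance of √(5.5² + 4.4²) ≈ 7.0.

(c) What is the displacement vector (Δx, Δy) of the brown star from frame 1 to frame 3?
(-9.9, -6.0)

The brown star was at (11.1, 8.9) in frame 1 and (1.2, 2.9) in frame 3.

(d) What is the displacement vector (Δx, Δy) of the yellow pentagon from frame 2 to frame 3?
(-0.9, -0.3)

The yellow pentagon was at (17.9, 10.9) in frame 2 and (17.0, 10.6) in frame 3.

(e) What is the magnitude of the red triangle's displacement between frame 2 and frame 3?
3.4

The red triangle moved from (13.6, 15.9) to (11.9, 13.0), a distance of √(1.7² + 2.9²) ≈ 3.4.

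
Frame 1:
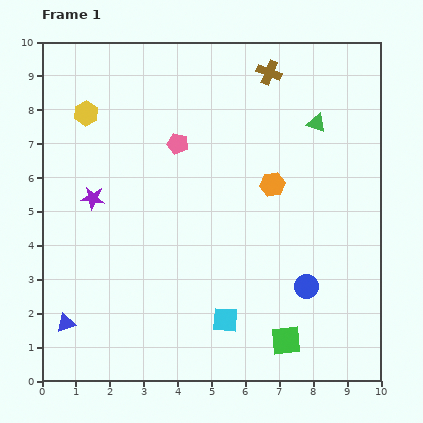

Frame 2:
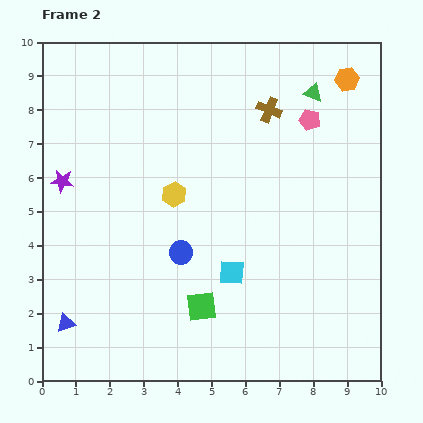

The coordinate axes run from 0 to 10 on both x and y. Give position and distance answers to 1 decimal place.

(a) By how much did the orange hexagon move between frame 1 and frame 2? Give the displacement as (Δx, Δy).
(2.2, 3.1)

The orange hexagon was at (6.8, 5.8) in frame 1 and (9.0, 8.9) in frame 2.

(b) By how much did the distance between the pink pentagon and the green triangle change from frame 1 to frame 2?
-3.3

Distance in frame 1: 4.1. Distance in frame 2: 0.8.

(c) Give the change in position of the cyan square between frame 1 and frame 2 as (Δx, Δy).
(0.2, 1.4)

The cyan square was at (5.4, 1.8) in frame 1 and (5.6, 3.2) in frame 2.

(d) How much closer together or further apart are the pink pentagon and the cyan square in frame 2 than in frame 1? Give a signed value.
-0.3

Distance in frame 1: 5.4. Distance in frame 2: 5.1.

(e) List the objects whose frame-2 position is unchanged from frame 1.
the blue triangle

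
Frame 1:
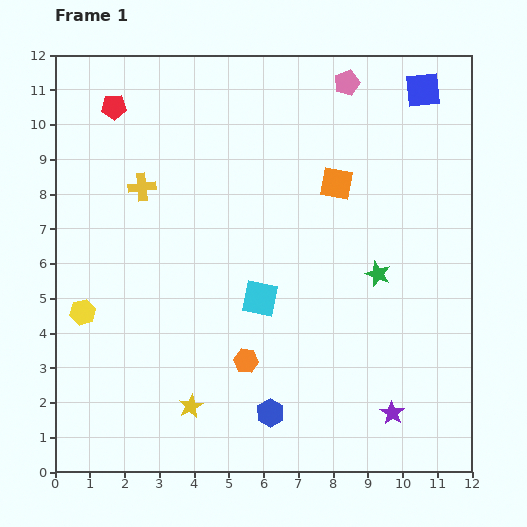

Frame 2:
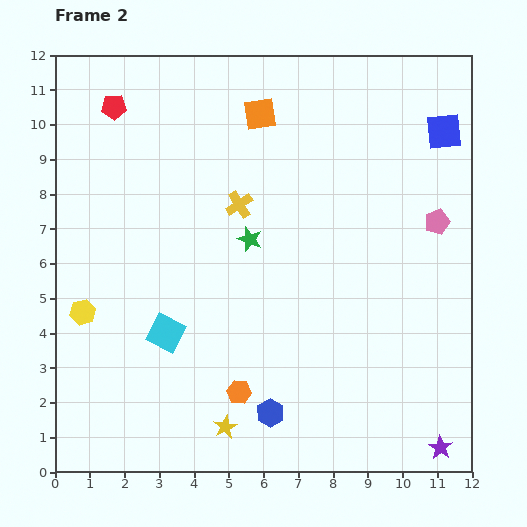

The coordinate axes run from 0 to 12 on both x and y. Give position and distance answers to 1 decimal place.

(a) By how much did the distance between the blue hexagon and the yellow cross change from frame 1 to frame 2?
-1.4

Distance in frame 1: 7.5. Distance in frame 2: 6.1.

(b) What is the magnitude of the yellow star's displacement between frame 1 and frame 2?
1.2

The yellow star moved from (3.9, 1.9) to (4.9, 1.3), a distance of √(1.0² + 0.6²) ≈ 1.2.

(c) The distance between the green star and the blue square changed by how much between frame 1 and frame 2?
+0.9

Distance in frame 1: 5.5. Distance in frame 2: 6.4.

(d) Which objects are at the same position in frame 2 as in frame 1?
the red pentagon, the blue hexagon, the yellow hexagon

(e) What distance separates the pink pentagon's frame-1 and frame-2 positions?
4.8

The pink pentagon moved from (8.4, 11.2) to (11.0, 7.2), a distance of √(2.6² + 4.0²) ≈ 4.8.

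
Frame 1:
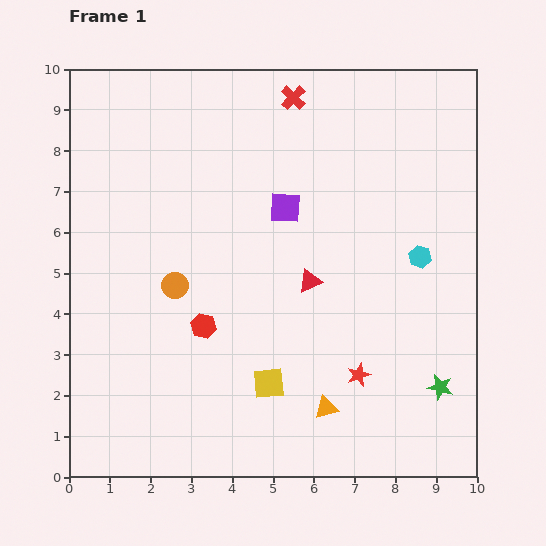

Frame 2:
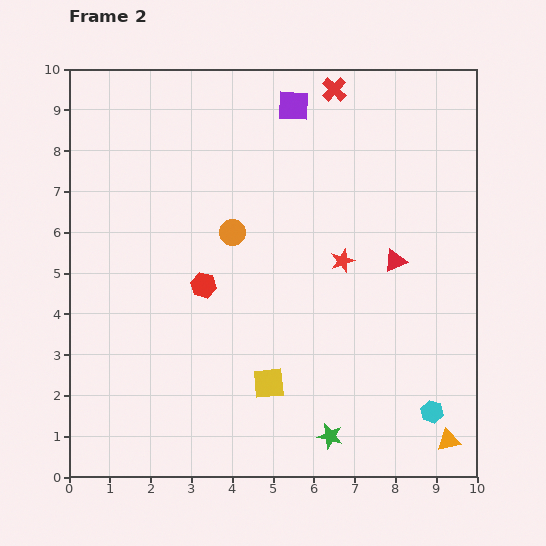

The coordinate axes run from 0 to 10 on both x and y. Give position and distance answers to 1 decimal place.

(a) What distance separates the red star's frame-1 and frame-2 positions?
2.8

The red star moved from (7.1, 2.5) to (6.7, 5.3), a distance of √(0.4² + 2.8²) ≈ 2.8.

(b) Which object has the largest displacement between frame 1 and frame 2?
the cyan hexagon

(moved 3.8; next 3.1)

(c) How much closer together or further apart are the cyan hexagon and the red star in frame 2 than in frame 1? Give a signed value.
+1.0

Distance in frame 1: 3.3. Distance in frame 2: 4.3.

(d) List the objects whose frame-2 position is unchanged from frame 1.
the yellow square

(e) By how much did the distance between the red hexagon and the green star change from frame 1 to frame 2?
-1.2

Distance in frame 1: 6.0. Distance in frame 2: 4.8.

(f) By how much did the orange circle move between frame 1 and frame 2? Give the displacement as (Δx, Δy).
(1.4, 1.3)

The orange circle was at (2.6, 4.7) in frame 1 and (4.0, 6.0) in frame 2.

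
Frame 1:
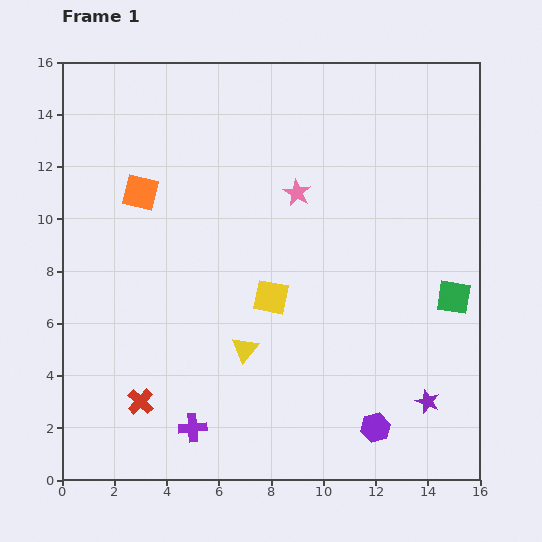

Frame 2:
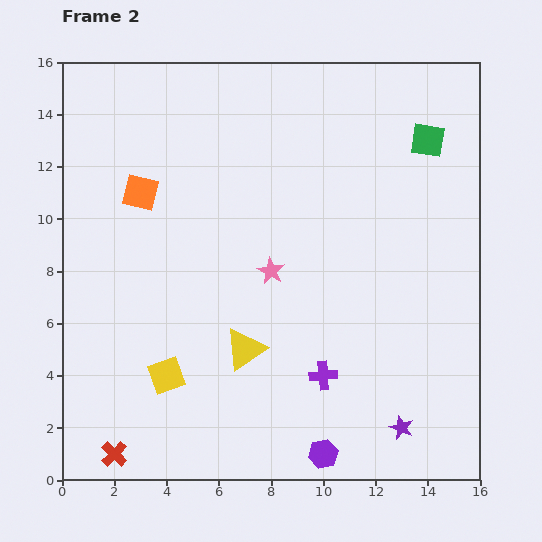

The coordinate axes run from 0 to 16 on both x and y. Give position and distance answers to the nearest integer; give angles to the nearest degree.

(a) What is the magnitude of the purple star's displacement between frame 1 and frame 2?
1

The purple star moved from (14, 3) to (13, 2), a distance of √(1² + 1²) ≈ 1.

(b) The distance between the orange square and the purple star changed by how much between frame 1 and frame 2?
-1

Distance in frame 1: 14. Distance in frame 2: 13.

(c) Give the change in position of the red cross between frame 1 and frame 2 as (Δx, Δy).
(-1, -2)

The red cross was at (3, 3) in frame 1 and (2, 1) in frame 2.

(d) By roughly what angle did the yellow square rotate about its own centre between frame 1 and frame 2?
29° counter-clockwise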